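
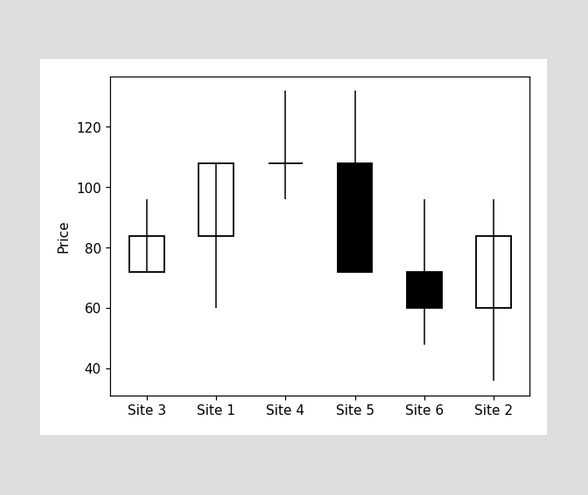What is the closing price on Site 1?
The Site 1 candle closes at 108.

108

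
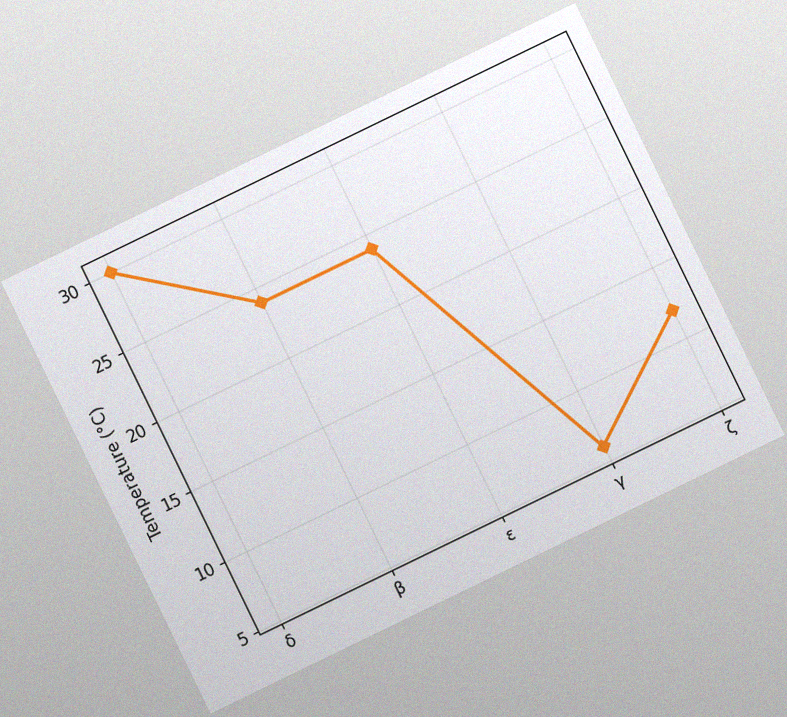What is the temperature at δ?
30°C

The chart is tilted about 26° counter-clockwise, with some photo noise. At δ, the line is at 30°C.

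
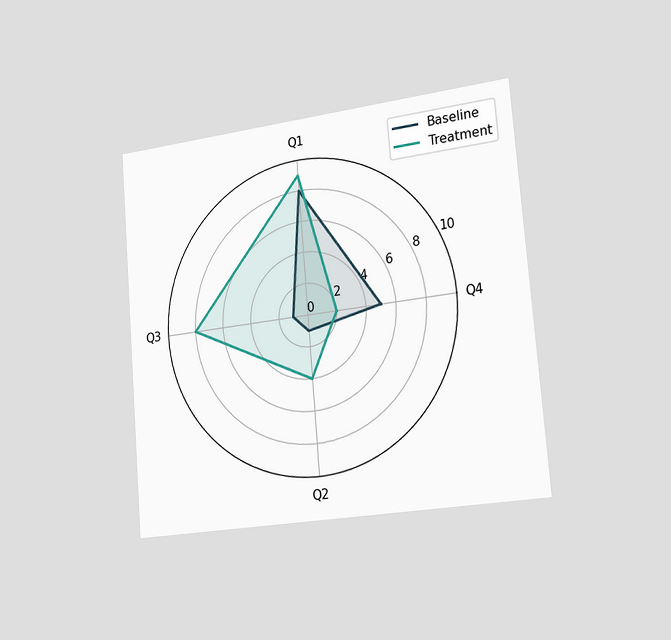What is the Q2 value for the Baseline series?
The chart is tilted about 5° counter-clockwise and viewed slightly from the right. On the Q2 axis, Baseline reaches 1.

1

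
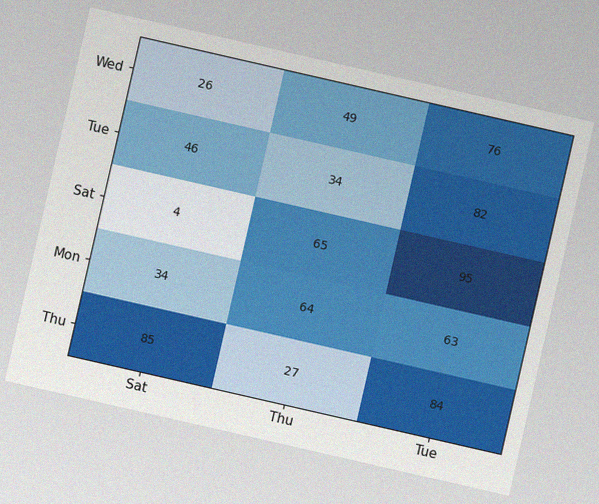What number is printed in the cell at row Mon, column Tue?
63

The chart is tilted about 13° clockwise, with some photo noise. The (Mon, Tue) cell reads 63.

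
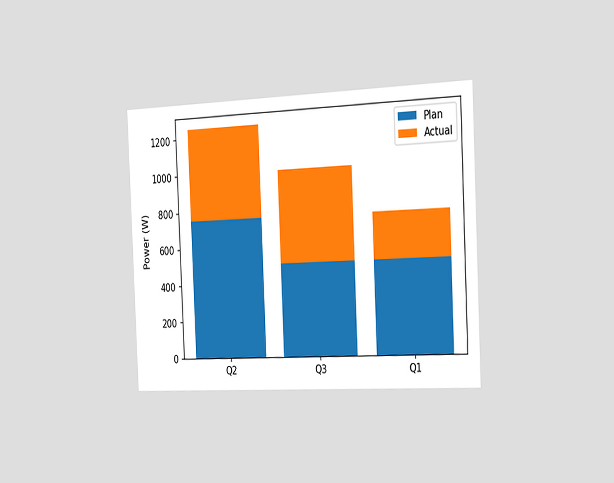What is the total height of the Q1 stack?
750W

The chart is tilted about 3° counter-clockwise and viewed slightly from the right. The Q1 stack's top reaches 750W on the y-axis.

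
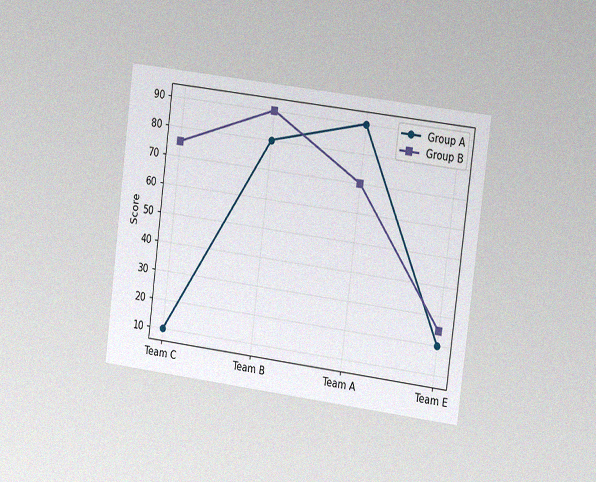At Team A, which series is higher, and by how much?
Group A, by 20

The chart is tilted about 7° clockwise and viewed slightly from the right, with some photo noise. At Team A, Group A sits above the other line by 20.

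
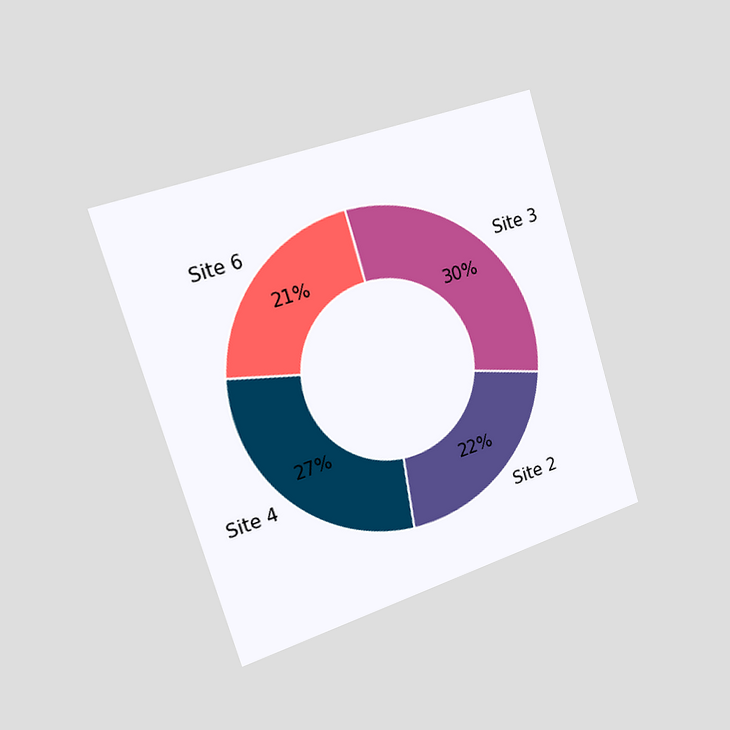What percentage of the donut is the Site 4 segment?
27%

The chart is tilted about 17° counter-clockwise and viewed slightly from the left. The Site 4 segment takes up 27% of the ring.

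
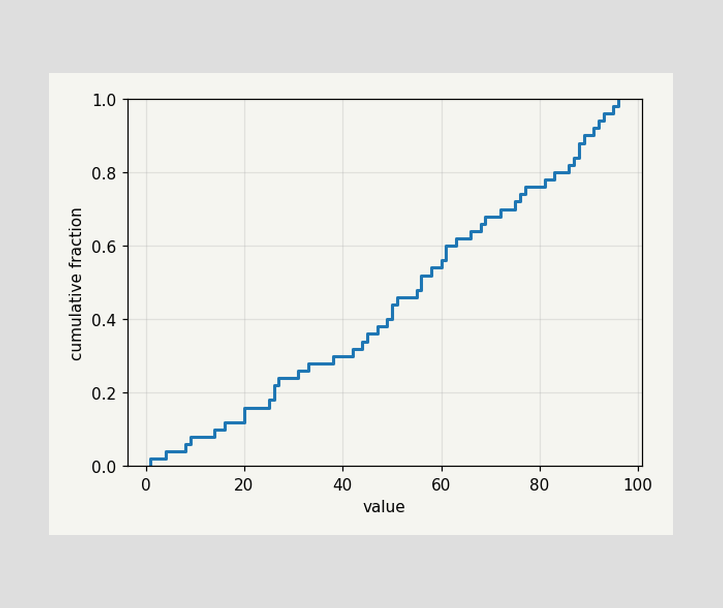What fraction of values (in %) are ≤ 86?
At x=86 the ECDF step is at 82%.

82%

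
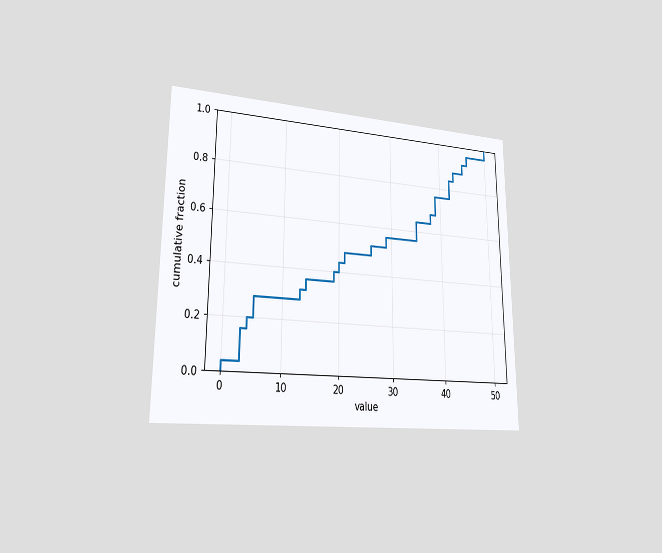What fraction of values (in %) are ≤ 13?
32%

The chart is viewed slightly from the left. At x=13 the ECDF step is at 32%.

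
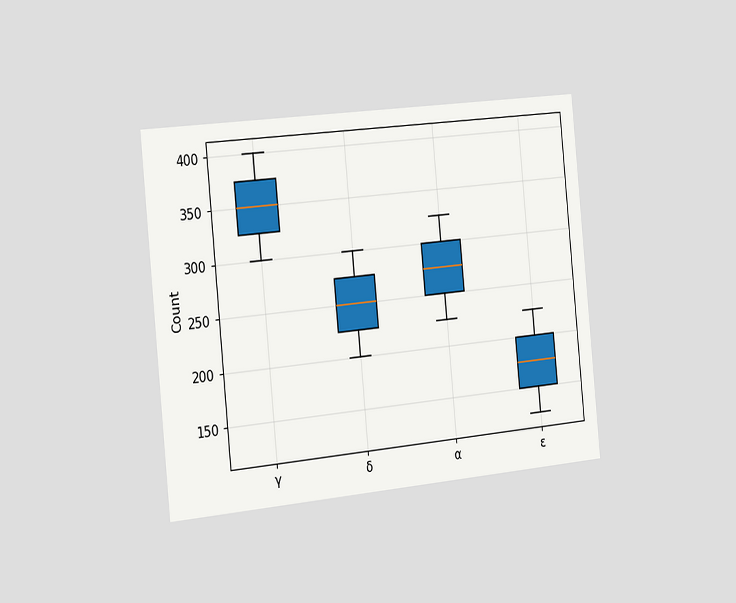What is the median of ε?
175

The chart is tilted about 6° counter-clockwise and viewed slightly from the left. The median line in the ε box sits at 175.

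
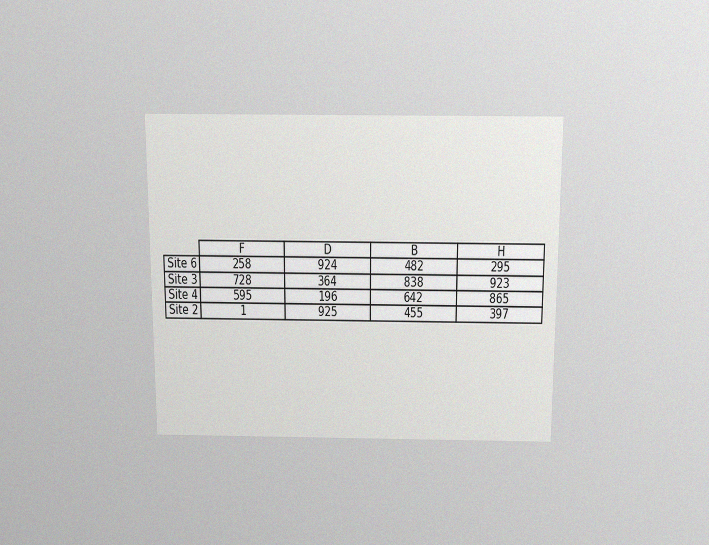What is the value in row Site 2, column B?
The chart is viewed slightly from above, with some photo noise. The (Site 2, B) cell reads 455.

455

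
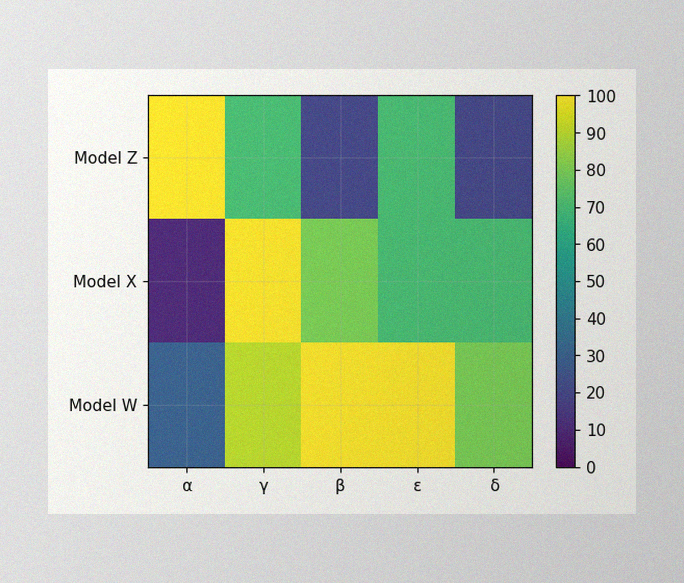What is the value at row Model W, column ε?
The image has some photo noise and uneven lighting. Matching cell (Model W, ε) against the colorbar gives 100.

100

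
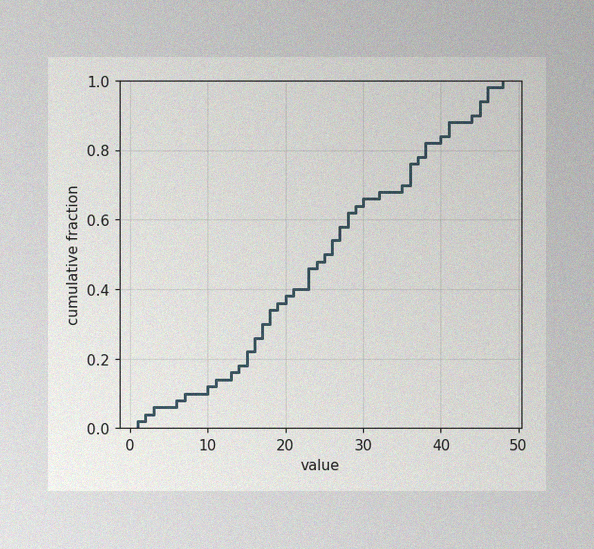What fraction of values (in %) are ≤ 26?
54%

The image has some photo noise and uneven lighting. At x=26 the ECDF step is at 54%.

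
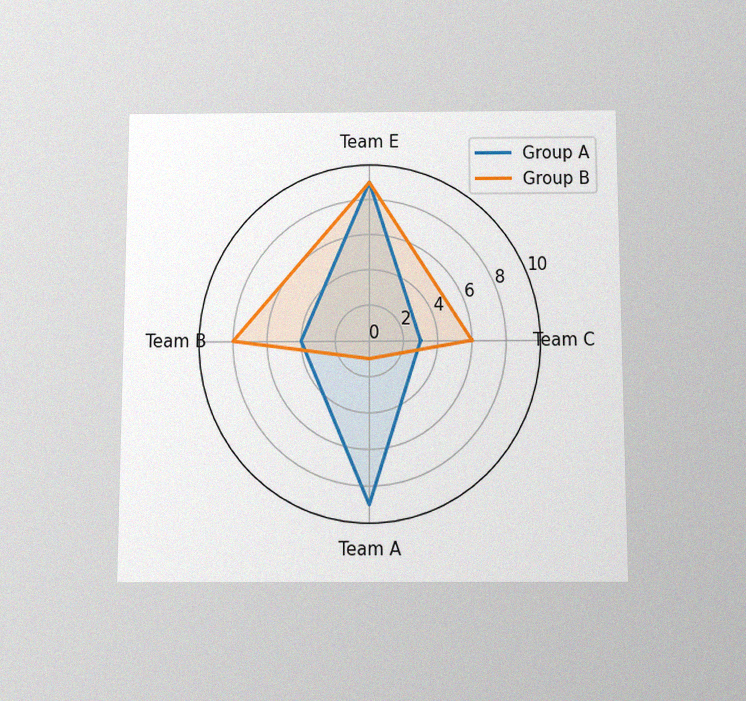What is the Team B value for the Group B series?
8

The chart is viewed slightly from below, with some photo noise. On the Team B axis, Group B reaches 8.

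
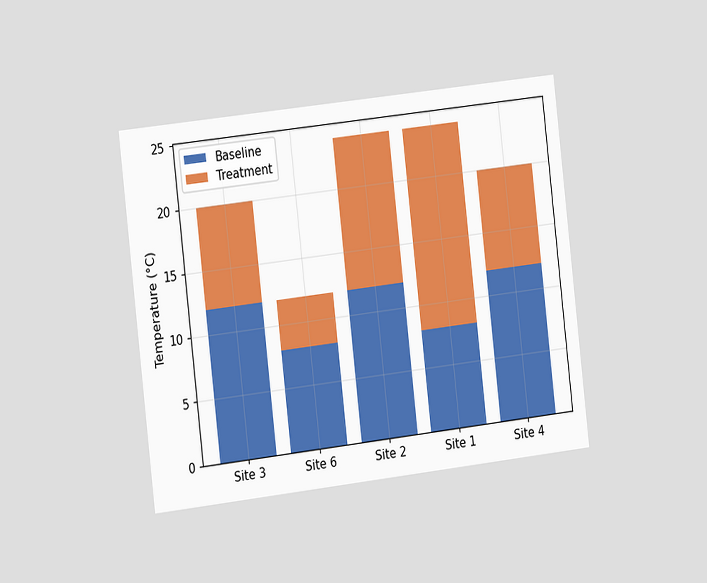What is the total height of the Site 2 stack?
24°C

The chart is tilted about 7° counter-clockwise and viewed slightly from the left. The Site 2 stack's top reaches 24°C on the y-axis.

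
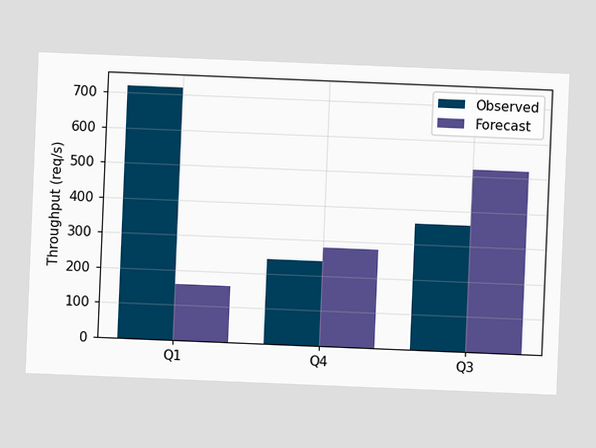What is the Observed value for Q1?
The chart is tilted about 2° clockwise. The Observed bar at Q1 reaches 720req/s on the y-axis.

720req/s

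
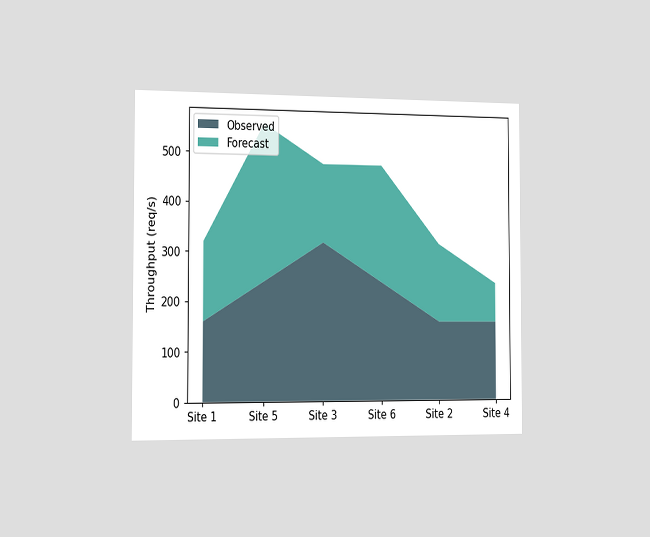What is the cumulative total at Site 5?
The chart is viewed slightly from the left. The stacked total at Site 5 reaches 560req/s.

560req/s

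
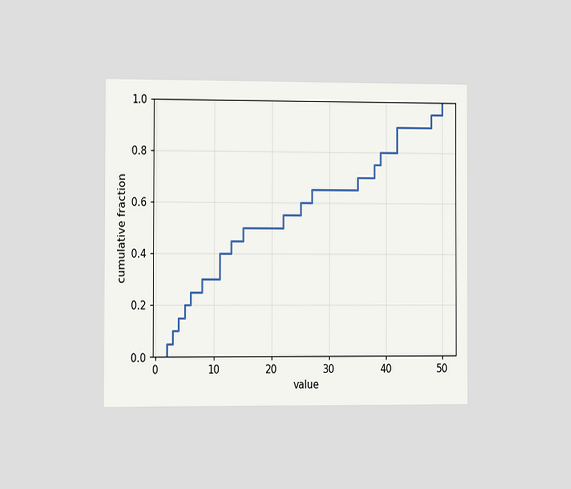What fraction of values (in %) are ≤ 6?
The chart is viewed slightly from the left. At x=6 the ECDF step is at 25%.

25%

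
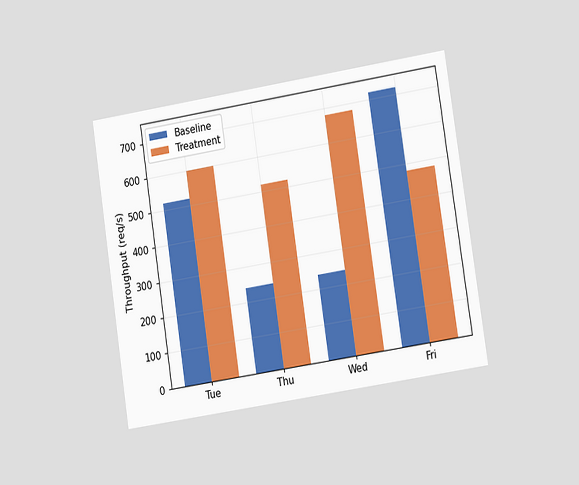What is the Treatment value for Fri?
480req/s

The chart is tilted about 9° counter-clockwise and viewed slightly from the right. The Treatment bar at Fri reaches 480req/s on the y-axis.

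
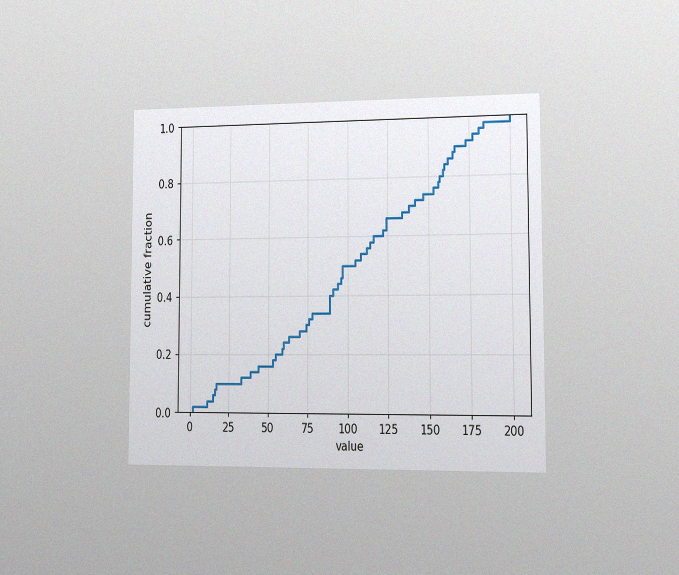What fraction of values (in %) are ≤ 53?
The chart is viewed slightly from the right, with some photo noise. At x=53 the ECDF step is at 18%.

18%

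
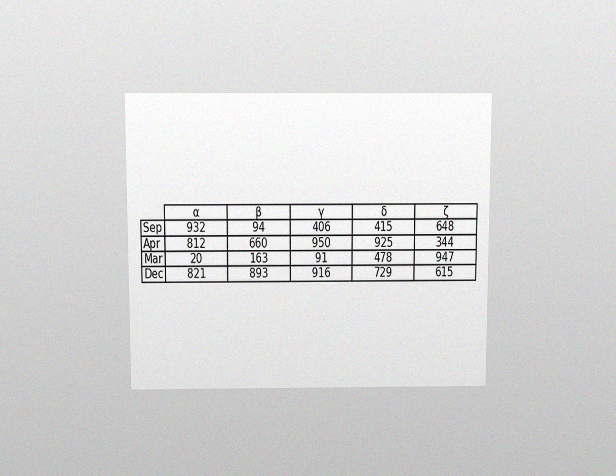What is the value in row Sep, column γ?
406

The chart is viewed slightly from above, with some photo noise. The (Sep, γ) cell reads 406.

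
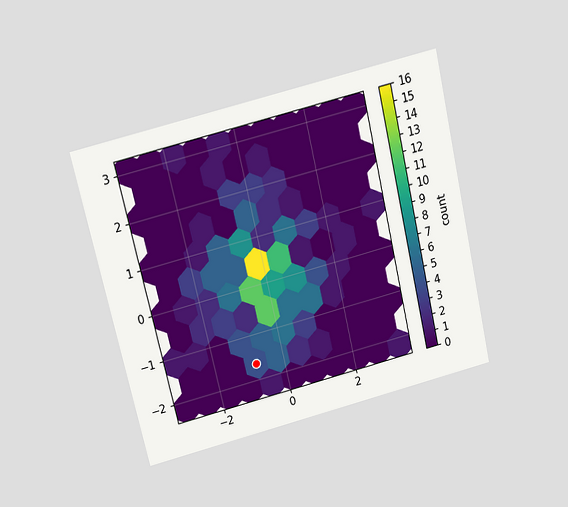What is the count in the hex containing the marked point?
4

The chart is tilted about 13° counter-clockwise and viewed slightly from above. The marked hex reads 4 on the colorbar.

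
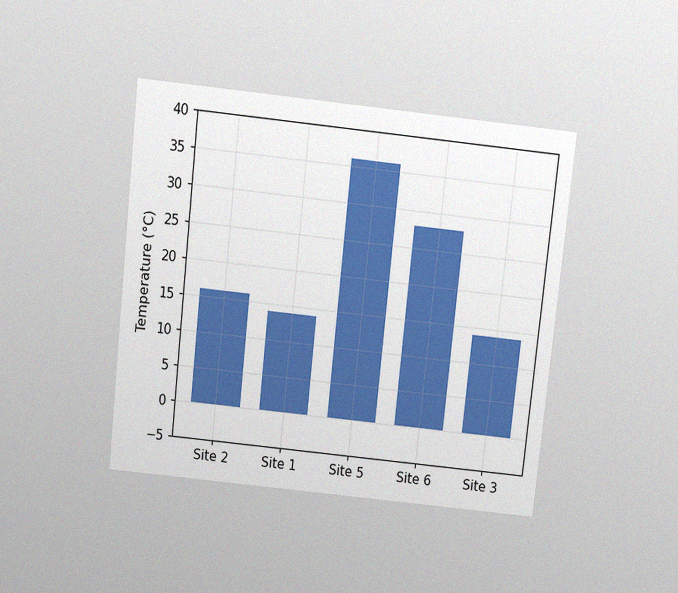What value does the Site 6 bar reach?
The chart is tilted about 6° clockwise and viewed slightly from above, with some photo noise. Reading along the chart's y-axis, the Site 6 bar reaches 28°C.

28°C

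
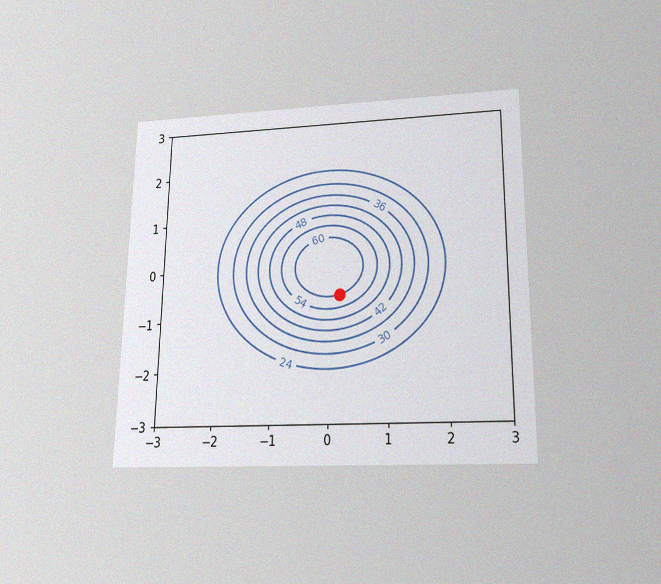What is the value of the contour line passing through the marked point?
The chart is viewed slightly from below, with some photo noise. The marked point sits on the contour labelled 60.

60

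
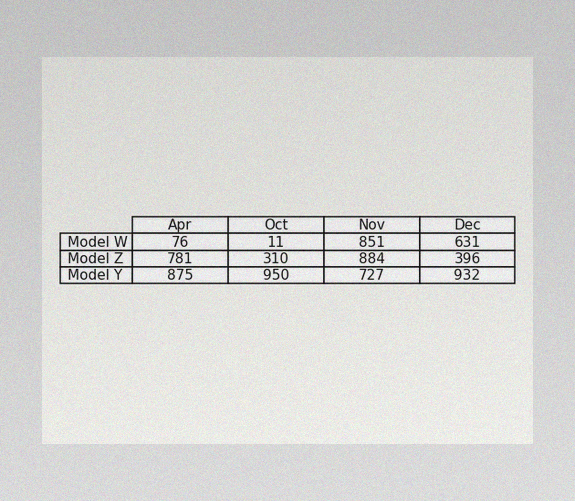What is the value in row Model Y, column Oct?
950

The image has some photo noise and uneven lighting. The (Model Y, Oct) cell reads 950.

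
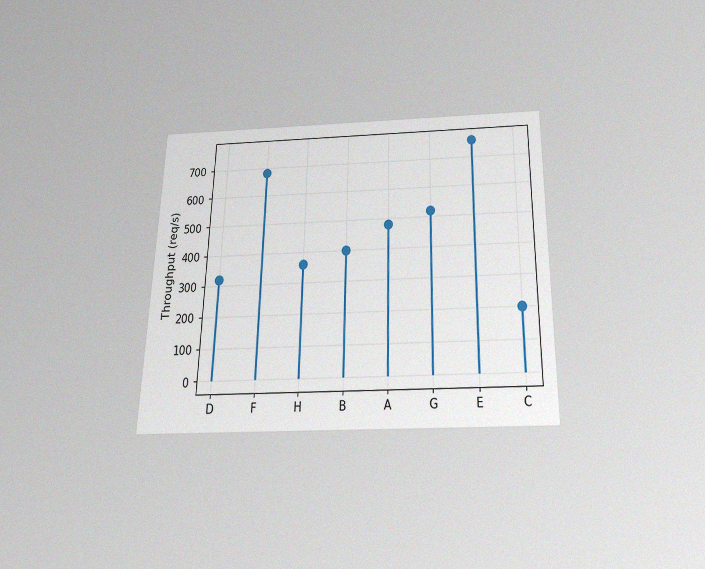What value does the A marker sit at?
480req/s

The chart is viewed slightly from below, with some photo noise. The A marker sits at 480req/s.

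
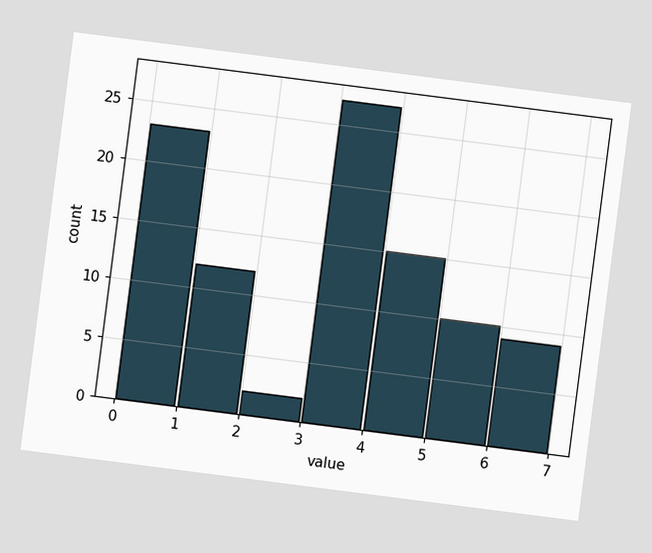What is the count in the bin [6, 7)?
9

The chart is tilted about 7° clockwise. The [6, 7) bin has height 9.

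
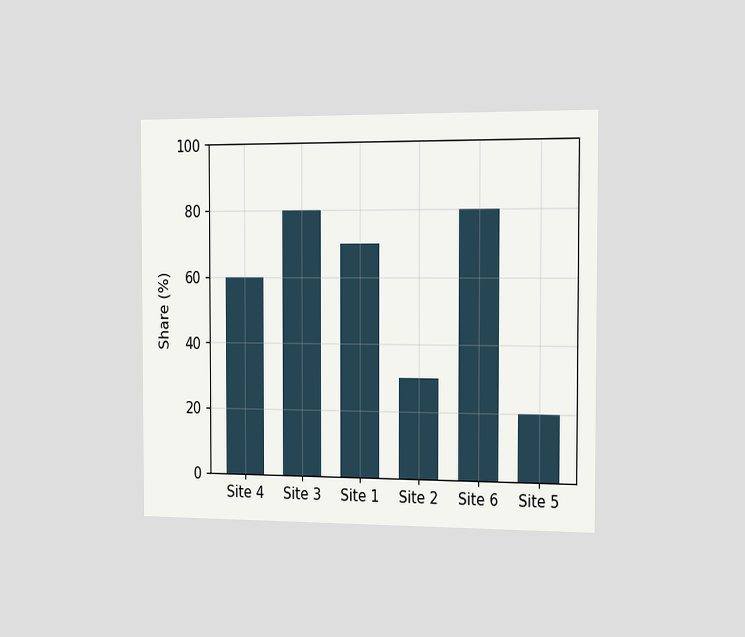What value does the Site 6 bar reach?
The chart is viewed slightly from the right. Reading along the chart's y-axis, the Site 6 bar reaches 80%.

80%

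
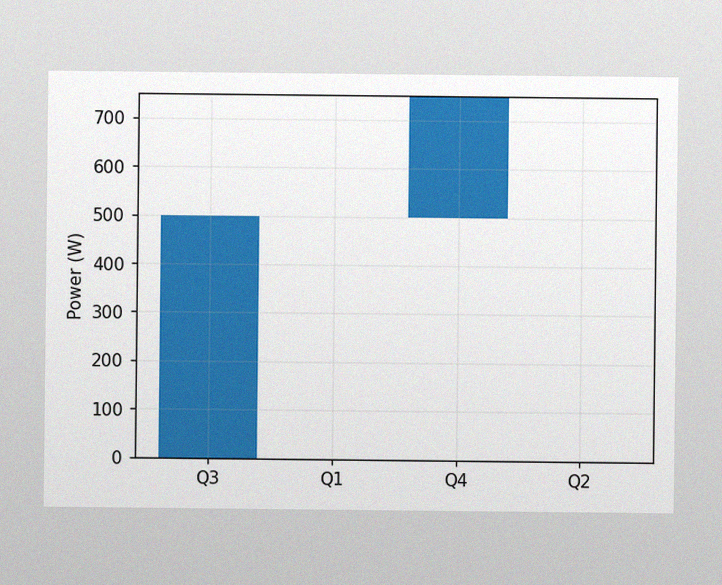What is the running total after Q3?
The image has some photo noise and uneven lighting. After Q3 the running total reaches 500W.

500W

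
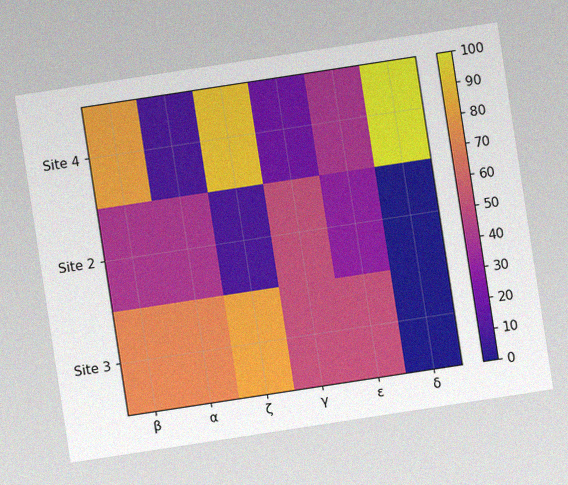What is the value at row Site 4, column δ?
The chart is tilted about 9° counter-clockwise, with some photo noise. Matching cell (Site 4, δ) against the colorbar gives 100.

100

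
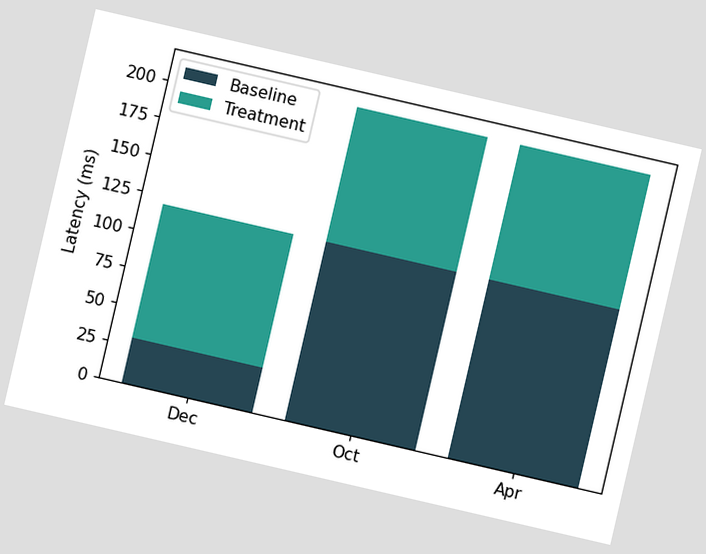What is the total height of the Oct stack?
The chart is tilted about 13° clockwise. The Oct stack's top reaches 210ms on the y-axis.

210ms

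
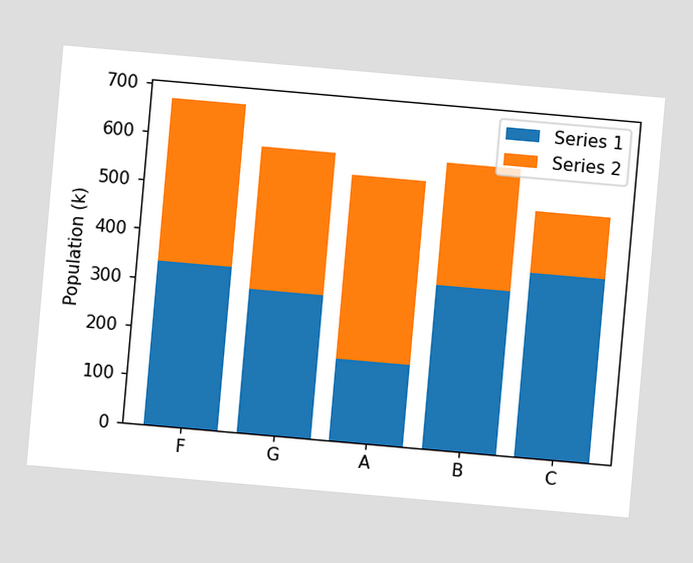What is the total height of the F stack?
The chart is tilted about 5° clockwise. The F stack's top reaches 672k on the y-axis.

672k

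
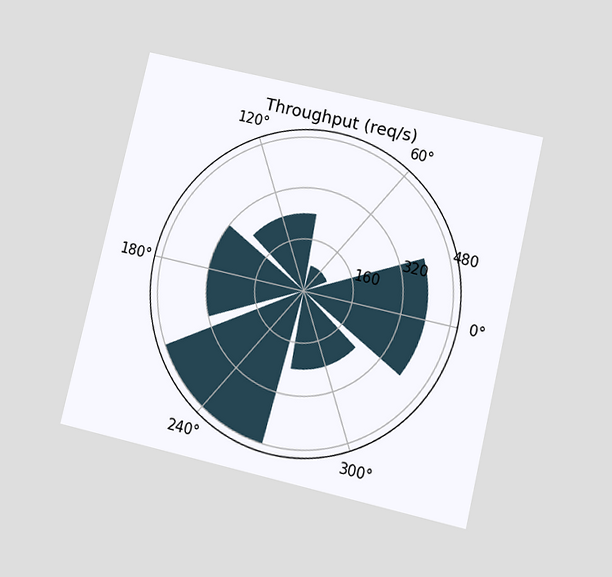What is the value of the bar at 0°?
400req/s

The chart is tilted about 13° clockwise and viewed at a slight angle. The bar at 0° reaches 400req/s on the radial axis.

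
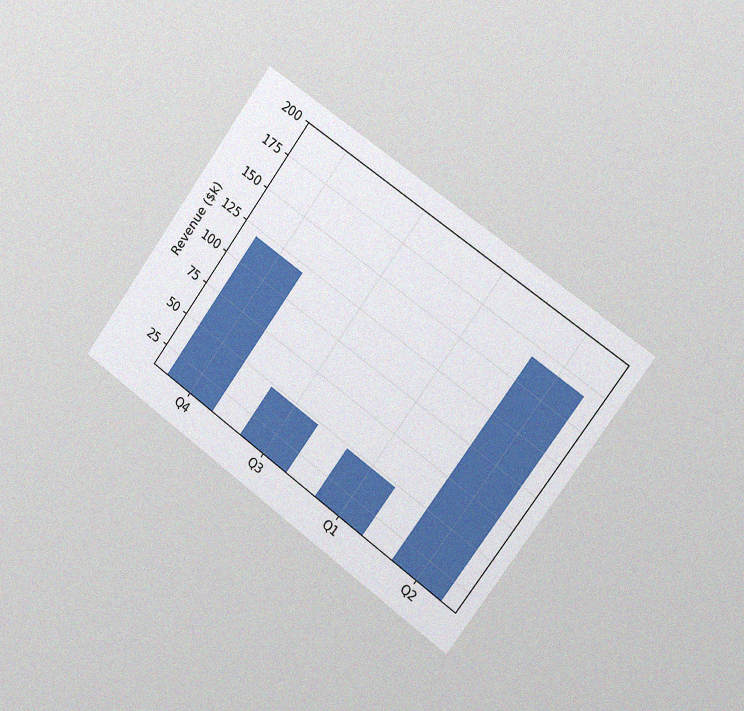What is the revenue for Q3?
The chart is tilted about 36° clockwise and viewed slightly from the right, with some photo noise. Reading along the chart's y-axis, the Q3 bar reaches $48k.

$48k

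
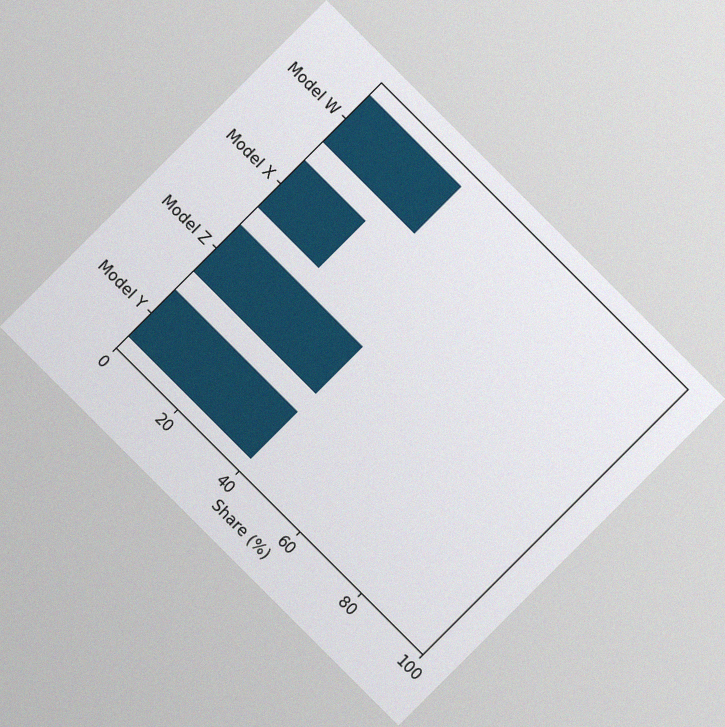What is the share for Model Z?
The chart is tilted about 45° clockwise, with some photo noise. Reading along the chart's x-axis, the Model Z bar reaches 40%.

40%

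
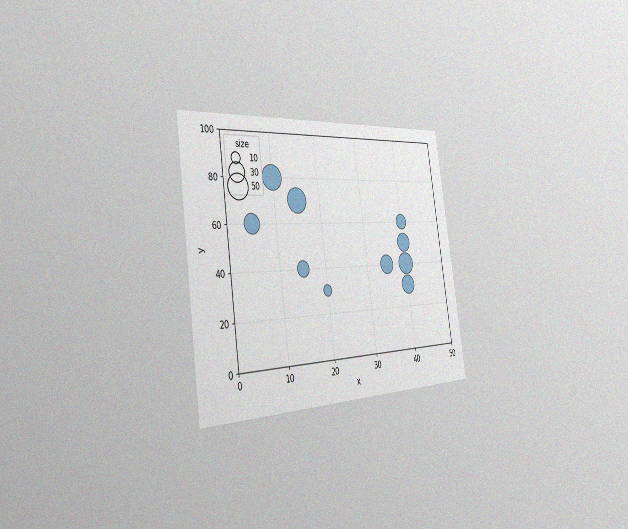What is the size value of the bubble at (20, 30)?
10

The chart is tilted about 8° counter-clockwise and viewed slightly from the left, with some photo noise. Matching the bubble at (20, 30) against the size legend gives 10.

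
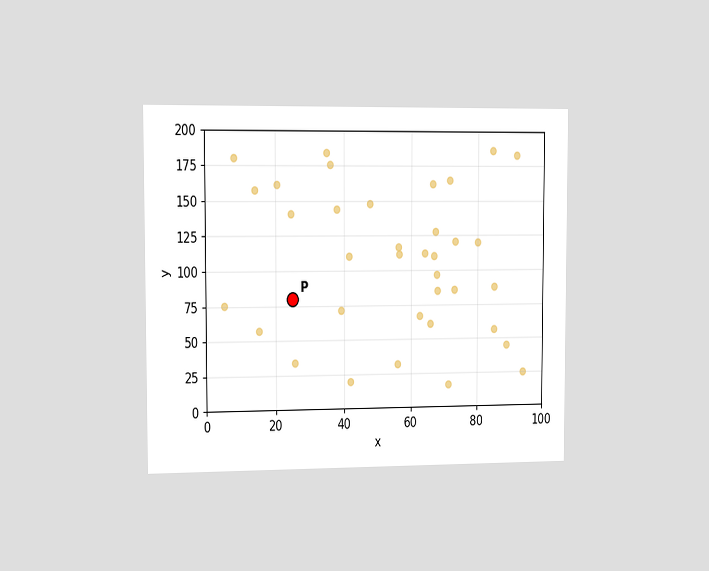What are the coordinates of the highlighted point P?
The chart is viewed slightly from the left. Following the gridlines from P to each axis, P sits at (25, 80).

(25, 80)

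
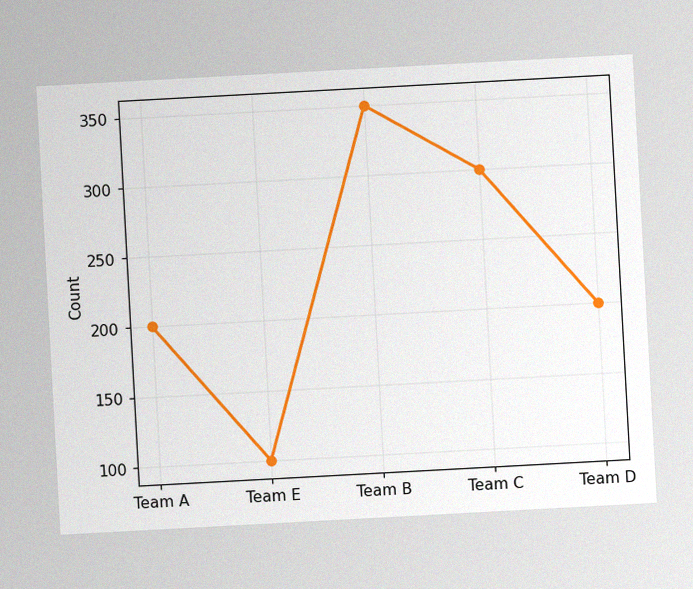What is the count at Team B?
The chart is tilted about 3° counter-clockwise, with some photo noise. At Team B, the line is at 350.

350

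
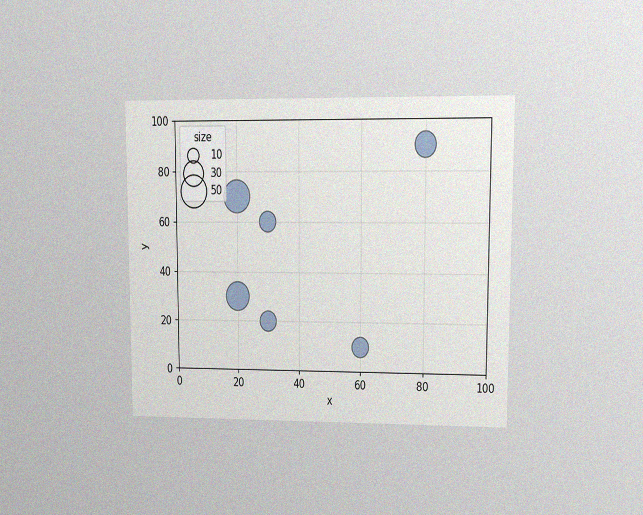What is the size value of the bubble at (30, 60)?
The chart is viewed at a slight angle, with some photo noise. Matching the bubble at (30, 60) against the size legend gives 20.

20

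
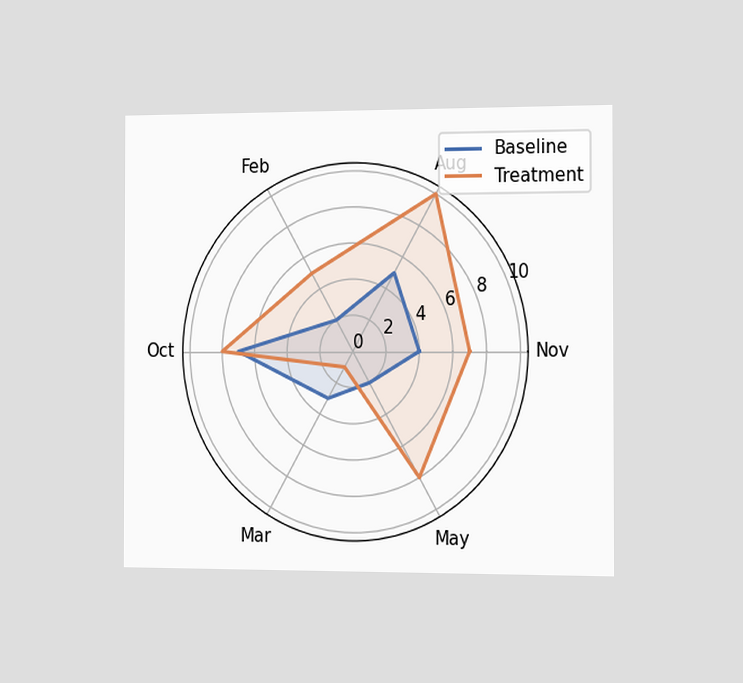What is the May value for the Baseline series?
The chart is viewed slightly from the right. On the May axis, Baseline reaches 2.

2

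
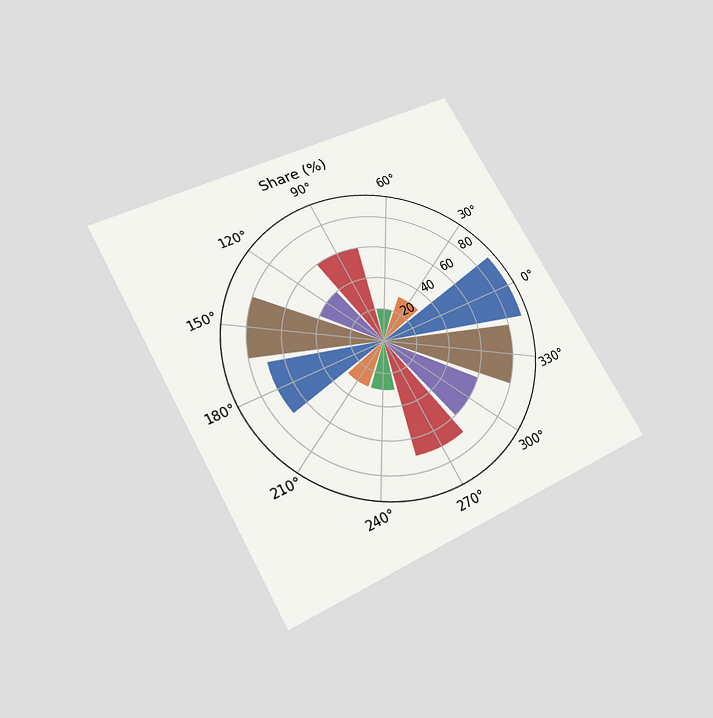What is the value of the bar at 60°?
20%

The chart is tilted about 29° counter-clockwise and viewed slightly from below. The bar at 60° reaches 20% on the radial axis.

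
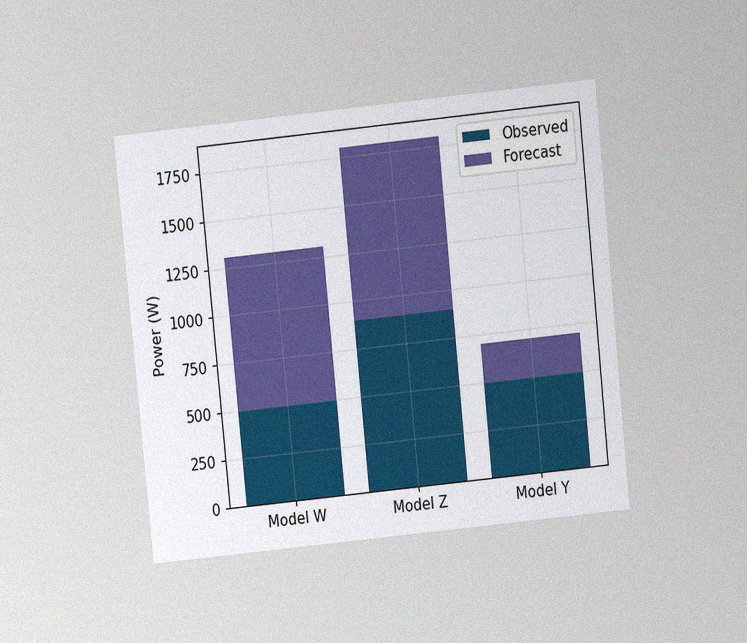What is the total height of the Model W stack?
The chart is tilted about 6° counter-clockwise and viewed at a slight angle, with some photo noise. The Model W stack's top reaches 1300W on the y-axis.

1300W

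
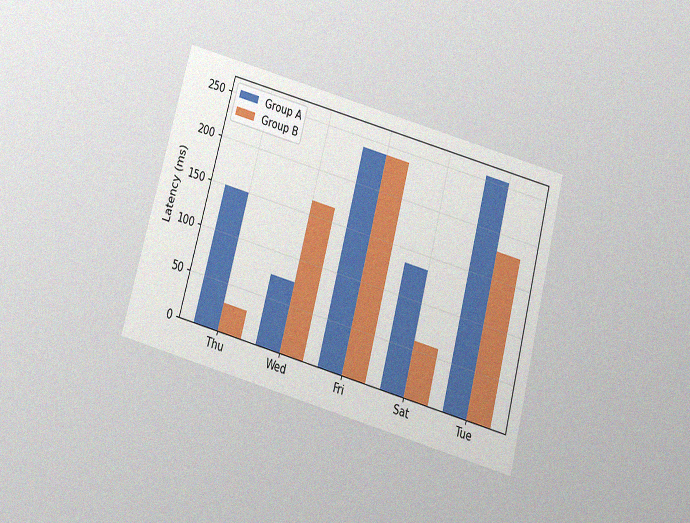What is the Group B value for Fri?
The chart is tilted about 15° clockwise and viewed slightly from below, with some photo noise. The Group B bar at Fri reaches 240ms on the y-axis.

240ms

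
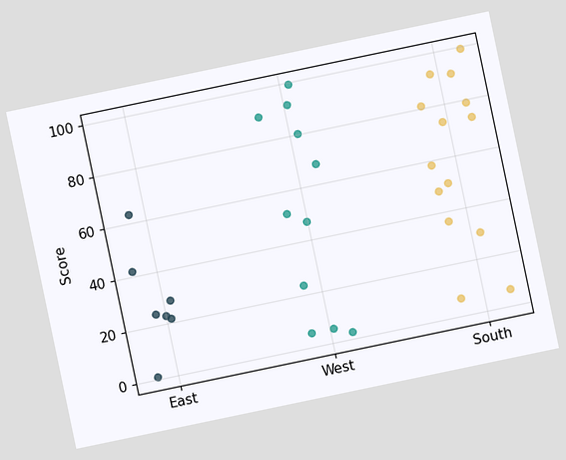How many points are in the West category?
The chart is tilted about 12° counter-clockwise. Counting the markers in the West column gives 11.

11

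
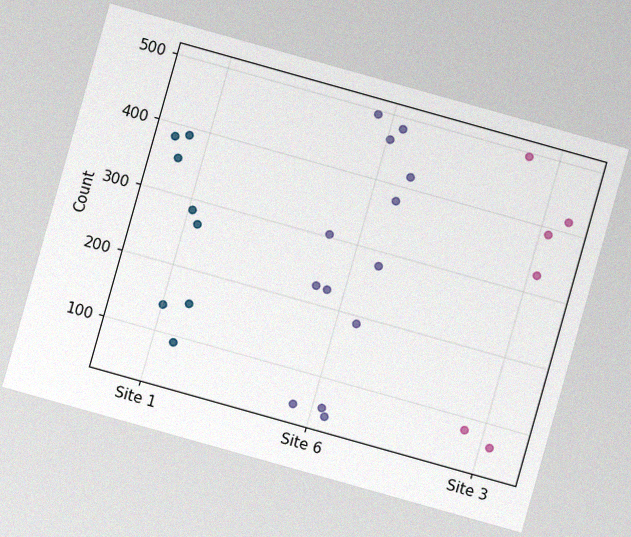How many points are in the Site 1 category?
The chart is tilted about 16° clockwise, with some photo noise. Counting the markers in the Site 1 column gives 8.

8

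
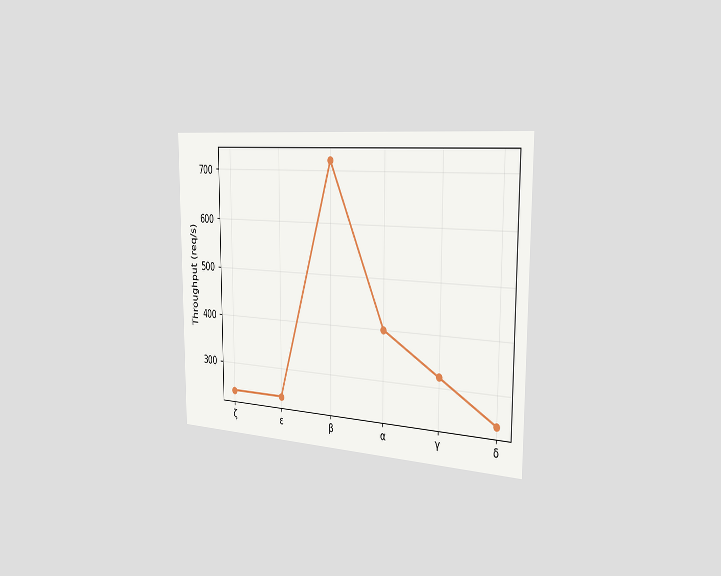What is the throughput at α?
The chart is viewed slightly from the right. At α, the line is at 400req/s.

400req/s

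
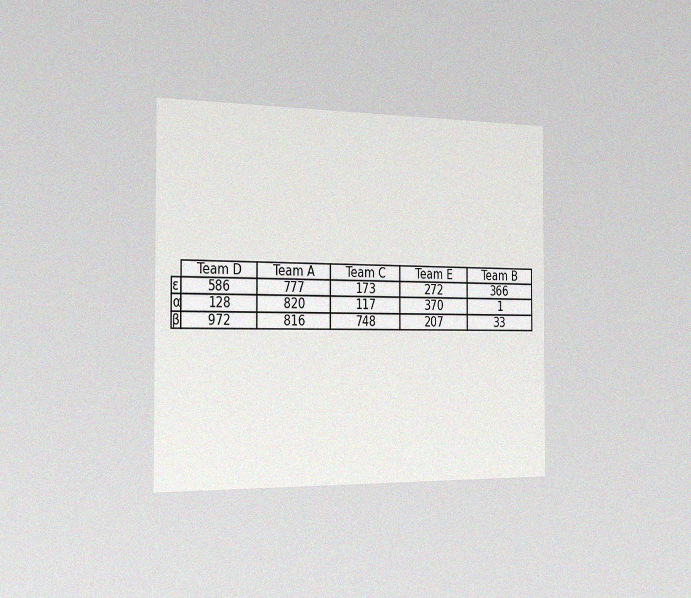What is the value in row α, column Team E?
The chart is viewed slightly from the left, with some photo noise. The (α, Team E) cell reads 370.

370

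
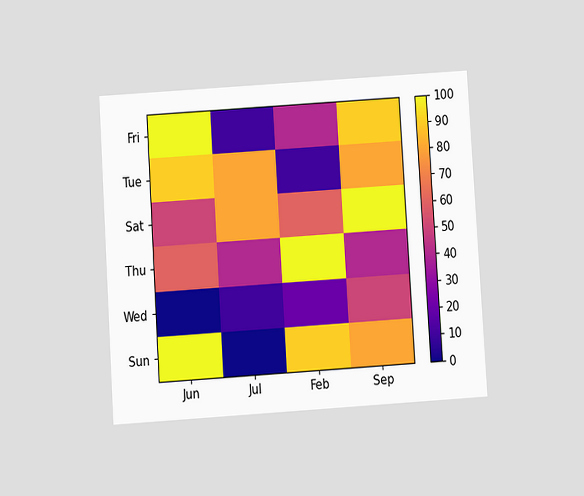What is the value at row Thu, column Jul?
40

The chart is tilted about 4° counter-clockwise and viewed slightly from below. Matching cell (Thu, Jul) against the colorbar gives 40.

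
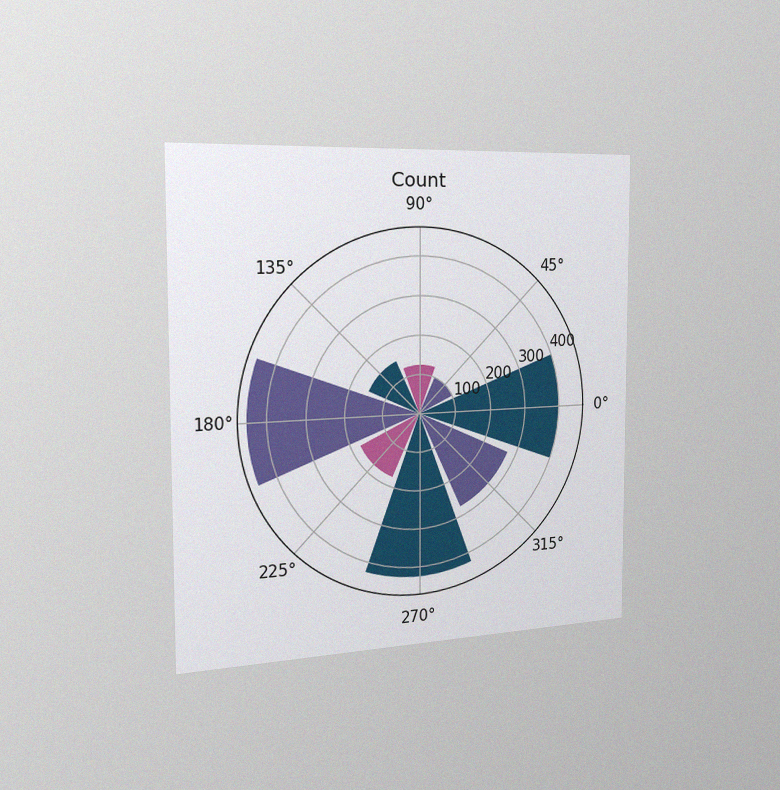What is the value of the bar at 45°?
The chart is viewed slightly from the left, with some photo noise. The bar at 45° reaches 100 on the radial axis.

100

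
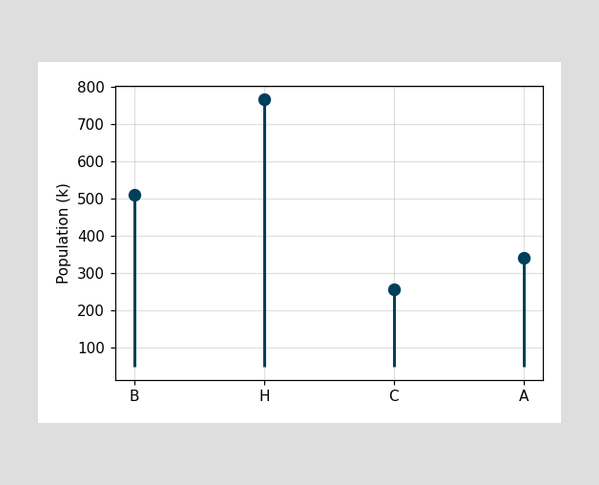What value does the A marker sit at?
340k

The A marker sits at 340k.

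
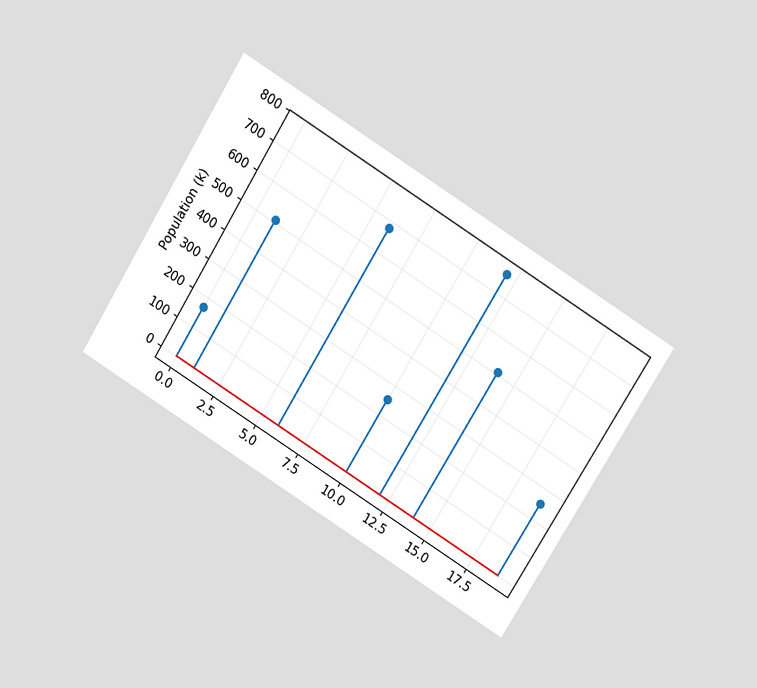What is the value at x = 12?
The chart is tilted about 32° clockwise and viewed slightly from above. The stem at x=12 reaches 765k.

765k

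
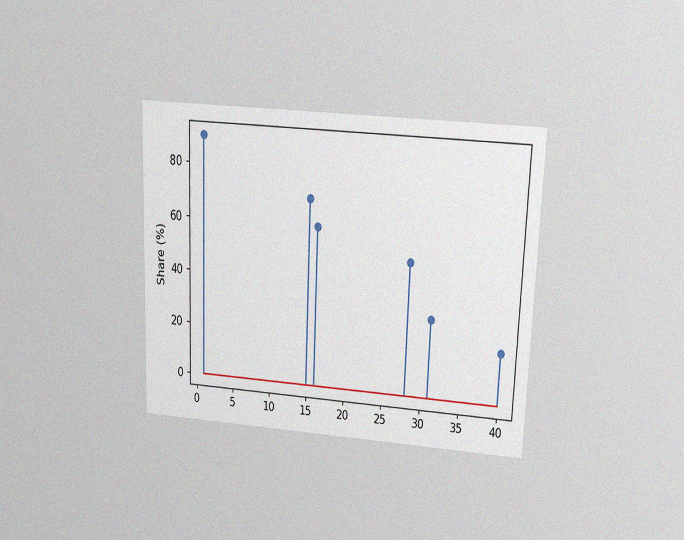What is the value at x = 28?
50%

The chart is tilted about 2° clockwise and viewed slightly from above, with some photo noise. The stem at x=28 reaches 50%.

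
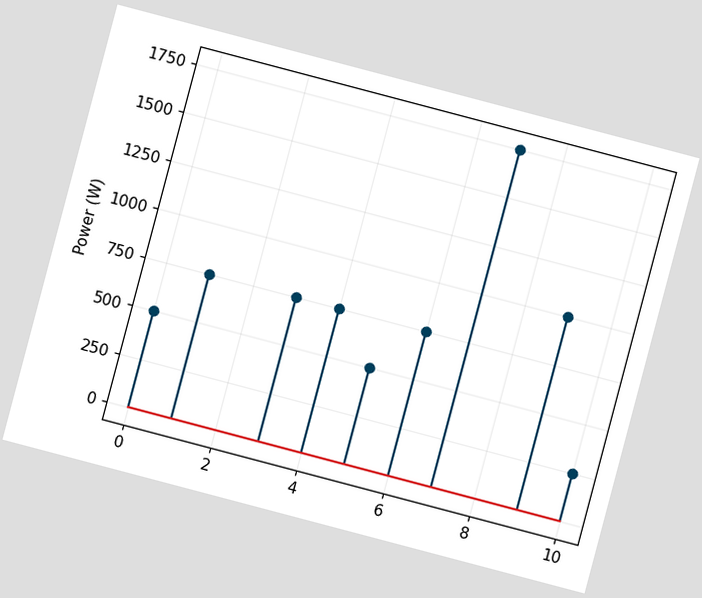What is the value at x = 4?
The chart is tilted about 15° clockwise. The stem at x=4 reaches 750W.

750W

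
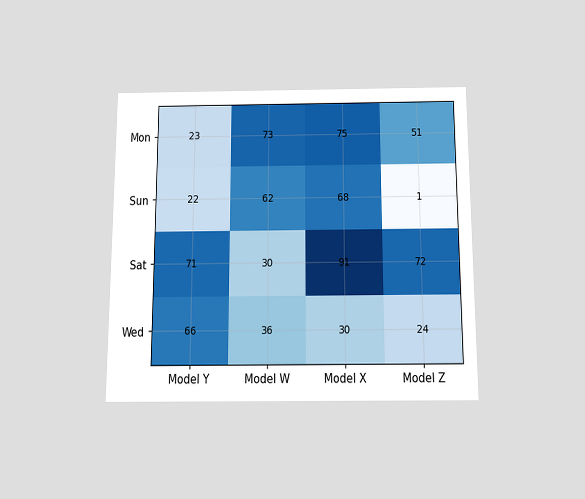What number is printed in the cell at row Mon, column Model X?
The chart is viewed slightly from below. The (Mon, Model X) cell reads 75.

75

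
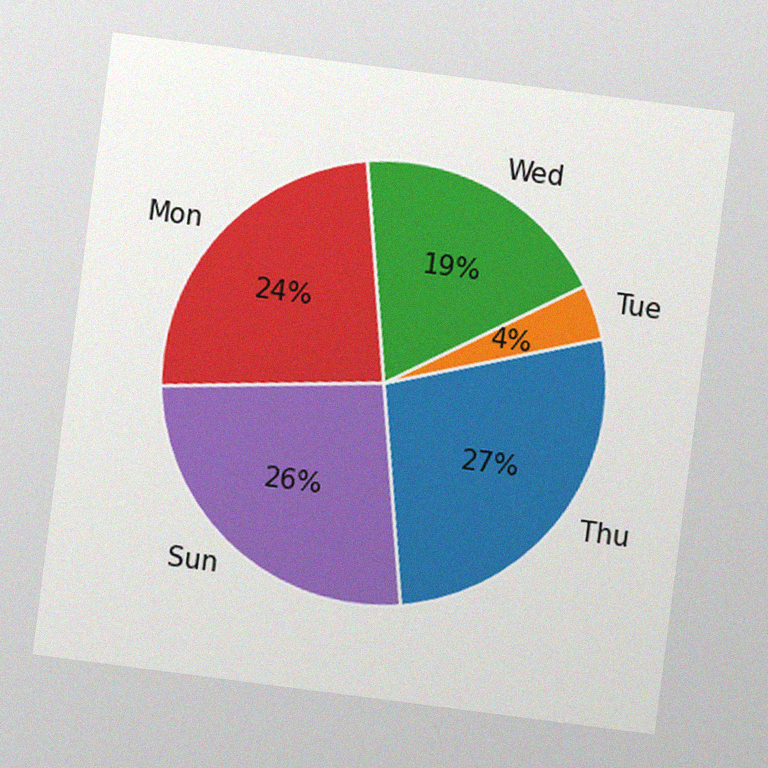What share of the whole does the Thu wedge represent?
27%

The chart is tilted about 7° clockwise, with some photo noise. The Thu slice takes up 27% of the pie.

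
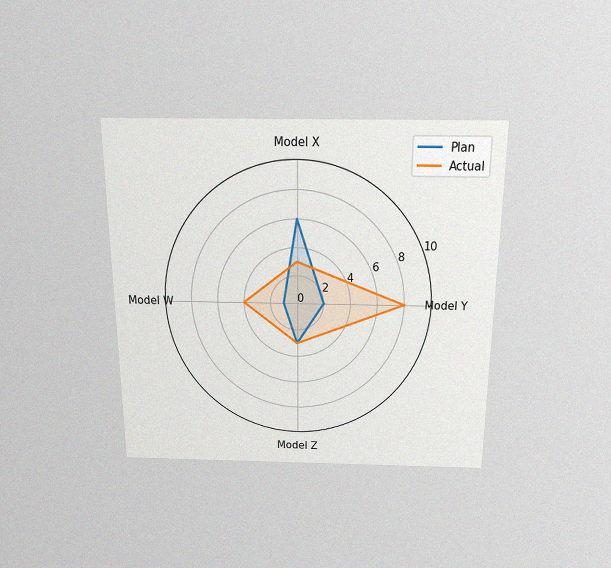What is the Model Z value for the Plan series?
The chart is viewed slightly from above, with some photo noise. On the Model Z axis, Plan reaches 3.

3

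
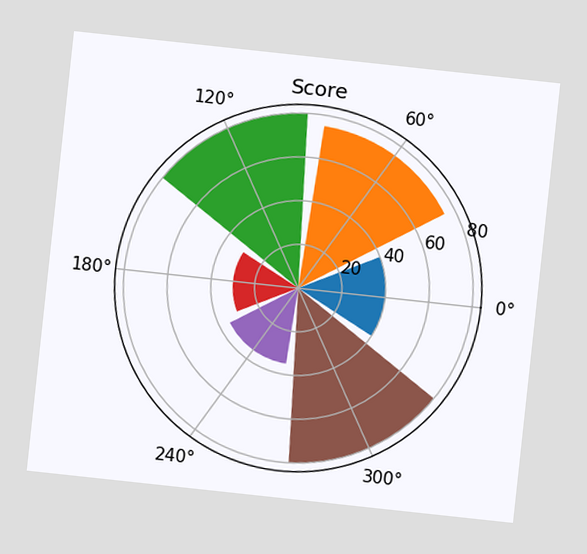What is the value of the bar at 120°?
80

The chart is tilted about 6° clockwise. The bar at 120° reaches 80 on the radial axis.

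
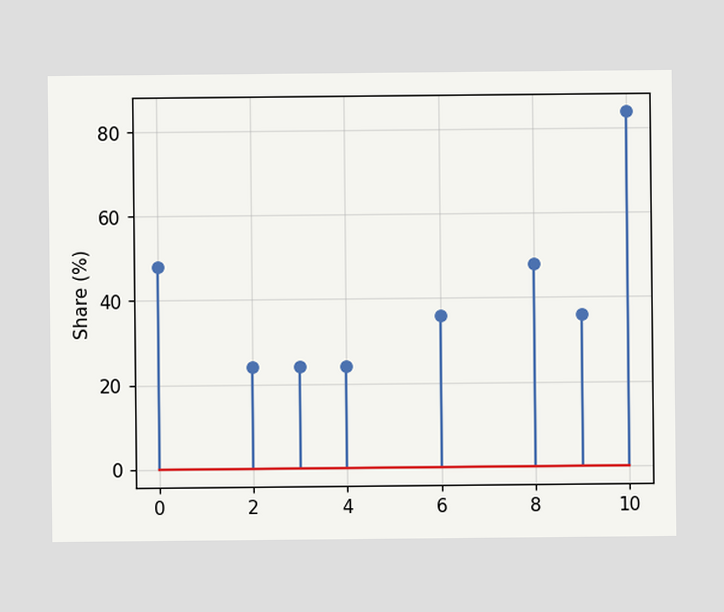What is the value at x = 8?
The stem at x=8 reaches 48%.

48%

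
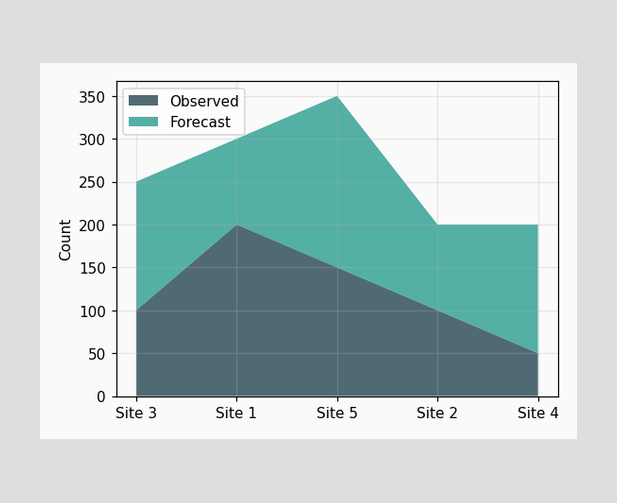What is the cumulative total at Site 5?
The stacked total at Site 5 reaches 350.

350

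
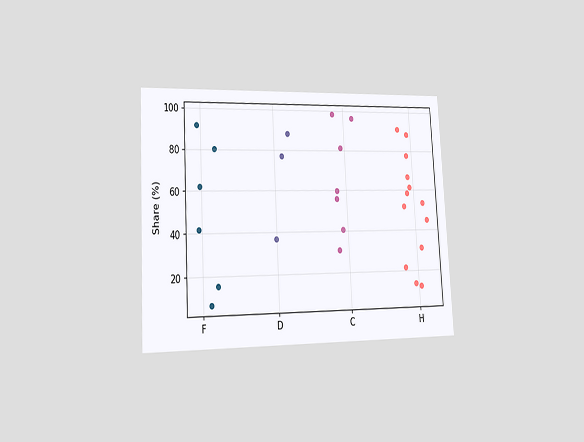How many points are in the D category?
The chart is tilted about 3° counter-clockwise and viewed slightly from the left. Counting the markers in the D column gives 3.

3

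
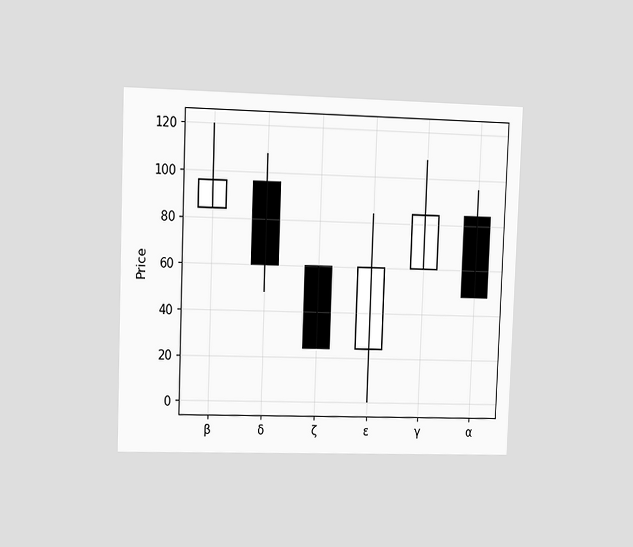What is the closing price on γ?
84

The chart is tilted about 2° clockwise and viewed slightly from the left. The γ candle closes at 84.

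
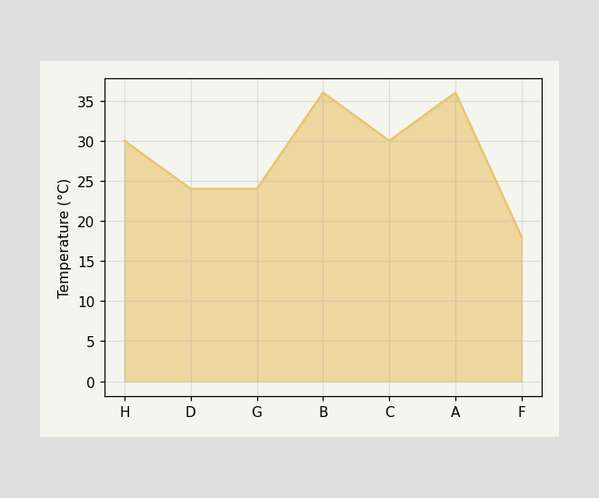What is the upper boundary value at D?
24°C

At D the upper boundary is at 24°C.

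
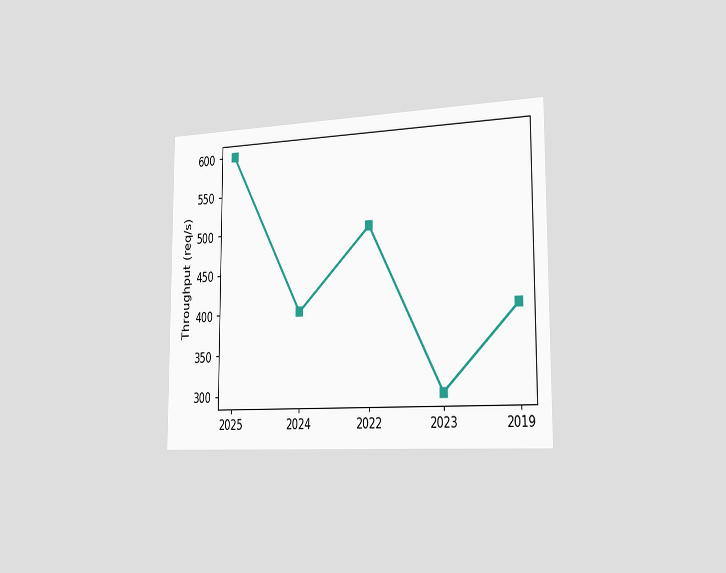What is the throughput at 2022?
500req/s

The chart is viewed slightly from the right. At 2022, the line is at 500req/s.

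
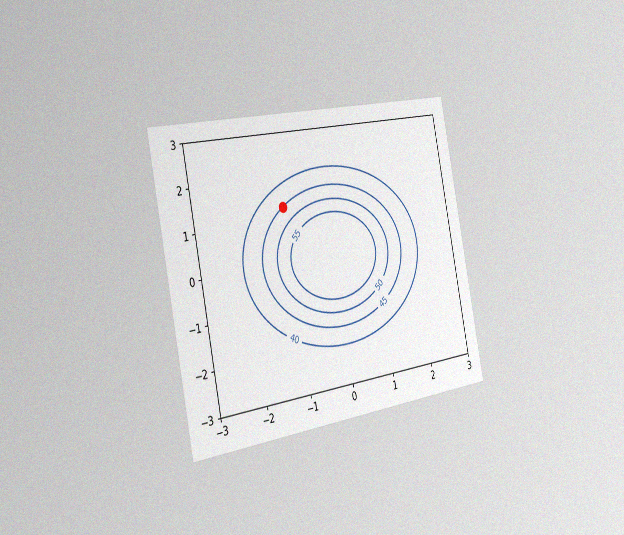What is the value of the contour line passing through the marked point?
45

The chart is tilted about 11° counter-clockwise and viewed slightly from the left, with some photo noise. The marked point sits on the contour labelled 45.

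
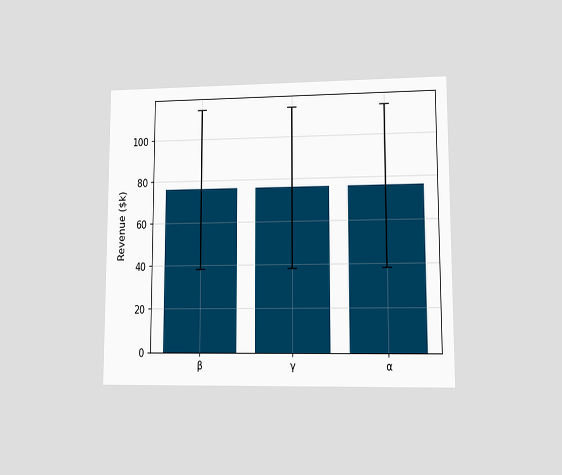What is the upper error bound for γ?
$114k

The chart is viewed at a slight angle. The γ bar's upper whisker reaches $114k.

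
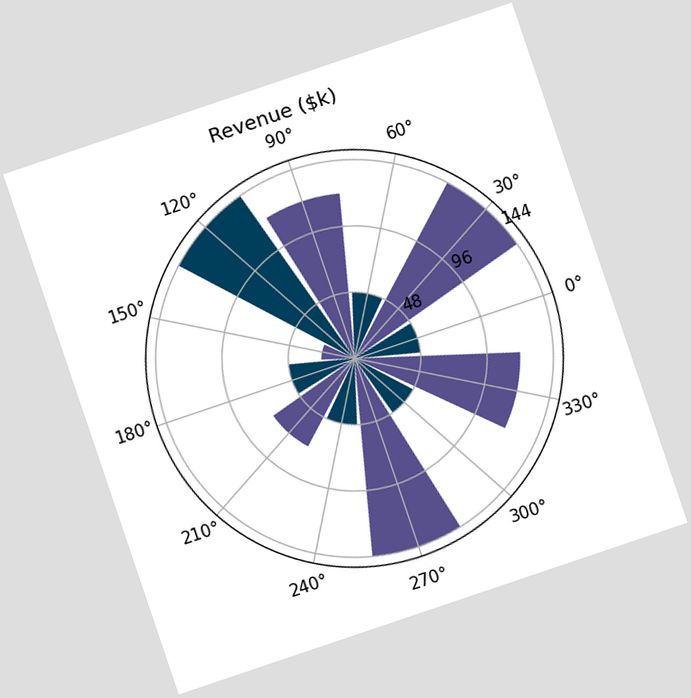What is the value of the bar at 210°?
$72k

The chart is tilted about 19° counter-clockwise. The bar at 210° reaches $72k on the radial axis.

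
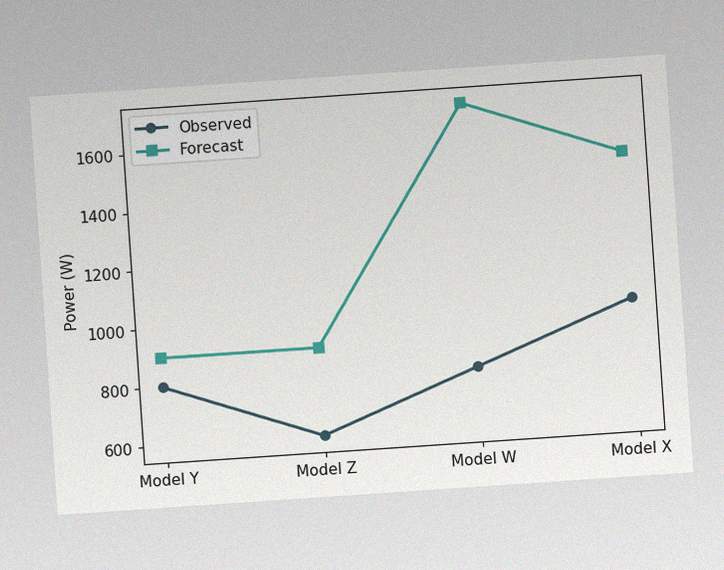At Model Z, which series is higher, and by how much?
Forecast, by 300W

The chart is tilted about 4° counter-clockwise, with some photo noise. At Model Z, Forecast sits above the other line by 300W.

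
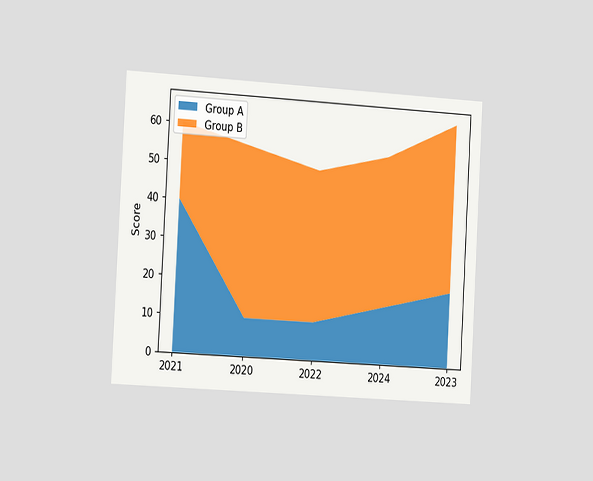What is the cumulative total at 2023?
The chart is tilted about 3° clockwise and viewed slightly from the left. The stacked total at 2023 reaches 65.

65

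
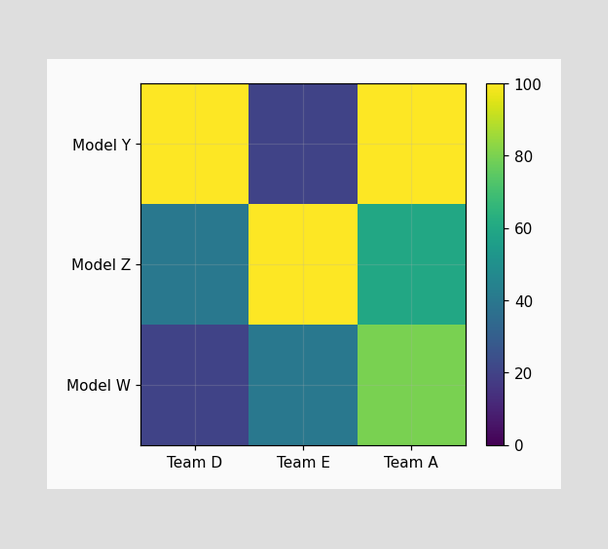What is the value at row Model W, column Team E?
40

Matching cell (Model W, Team E) against the colorbar gives 40.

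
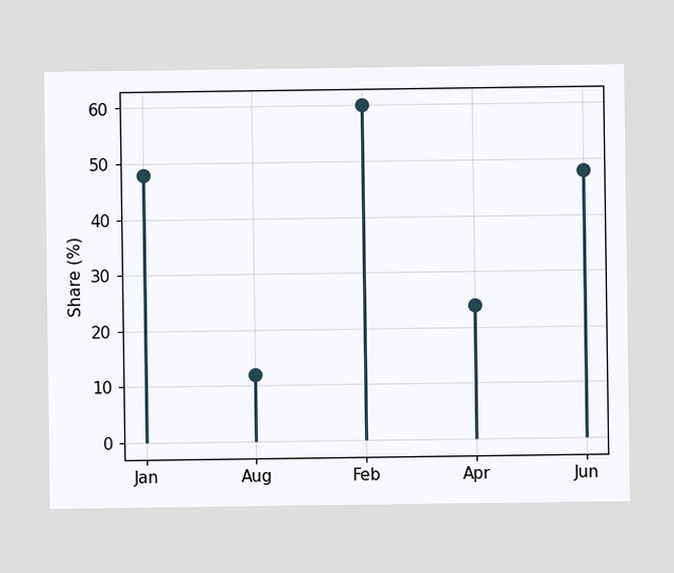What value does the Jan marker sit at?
The Jan marker sits at 48%.

48%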